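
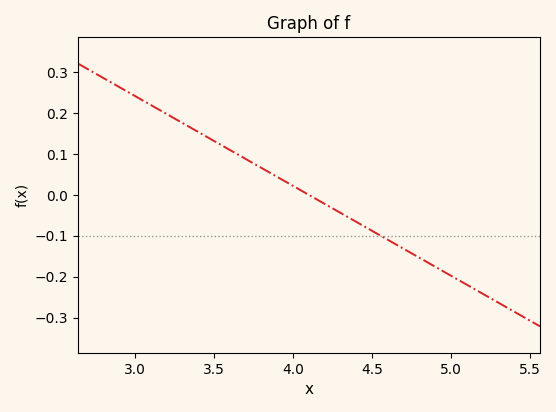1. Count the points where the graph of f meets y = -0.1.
1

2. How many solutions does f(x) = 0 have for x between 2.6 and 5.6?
1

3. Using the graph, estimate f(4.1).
0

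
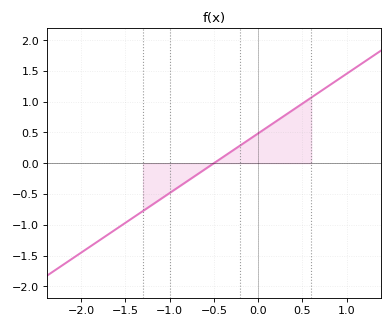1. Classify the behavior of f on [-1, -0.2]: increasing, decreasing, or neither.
increasing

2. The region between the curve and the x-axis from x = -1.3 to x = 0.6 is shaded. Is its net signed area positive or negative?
positive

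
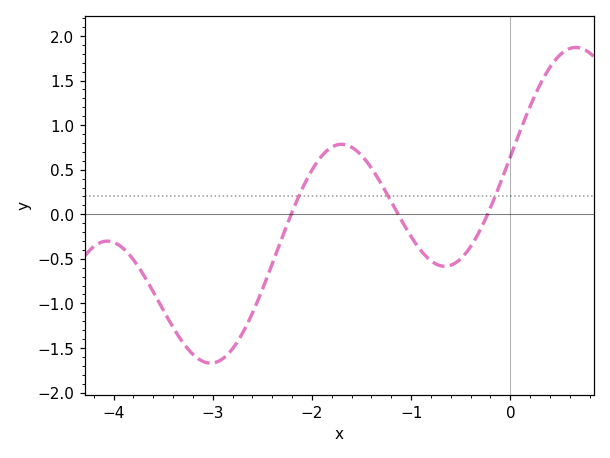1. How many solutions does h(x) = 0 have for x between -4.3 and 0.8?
3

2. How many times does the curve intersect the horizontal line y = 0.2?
3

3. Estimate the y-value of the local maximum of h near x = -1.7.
0.8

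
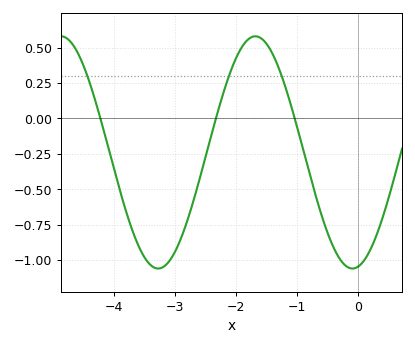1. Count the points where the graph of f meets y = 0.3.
3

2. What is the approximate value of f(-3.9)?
-0.52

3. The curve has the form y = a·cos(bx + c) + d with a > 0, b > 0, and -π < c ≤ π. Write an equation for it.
y = 0.82cos(2x - 3) - 0.24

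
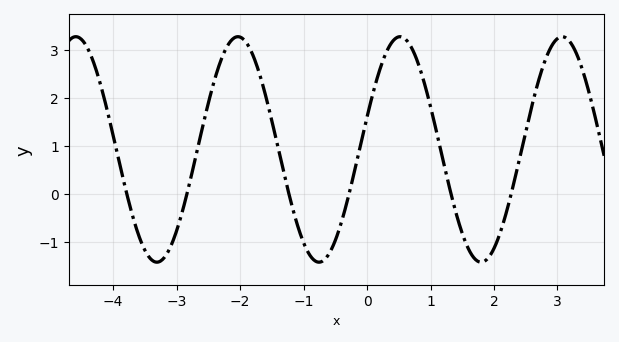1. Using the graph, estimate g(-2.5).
1.9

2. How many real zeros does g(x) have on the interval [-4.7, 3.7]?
6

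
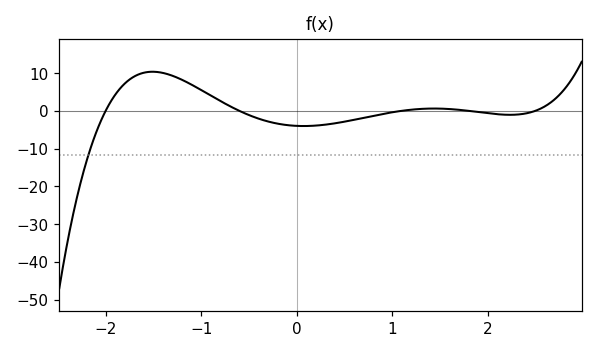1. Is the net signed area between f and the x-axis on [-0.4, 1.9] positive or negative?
negative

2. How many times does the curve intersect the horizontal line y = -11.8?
1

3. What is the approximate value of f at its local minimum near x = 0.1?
-4.02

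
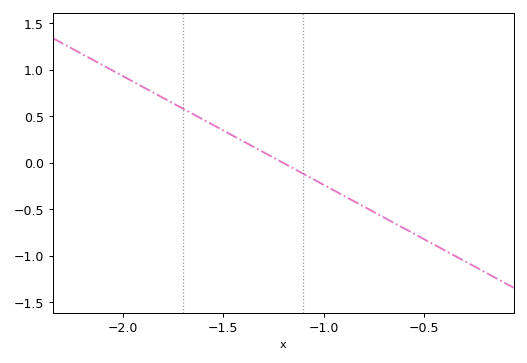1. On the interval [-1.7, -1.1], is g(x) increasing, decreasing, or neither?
decreasing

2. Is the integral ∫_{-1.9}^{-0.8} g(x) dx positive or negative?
positive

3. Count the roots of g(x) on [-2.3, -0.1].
1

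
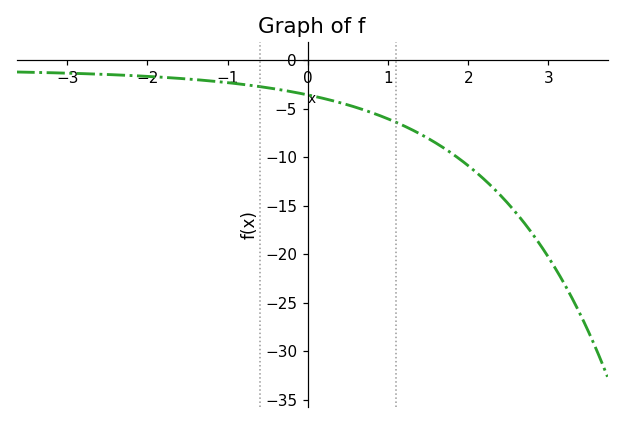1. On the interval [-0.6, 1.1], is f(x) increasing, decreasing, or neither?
decreasing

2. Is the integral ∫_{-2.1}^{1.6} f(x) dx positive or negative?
negative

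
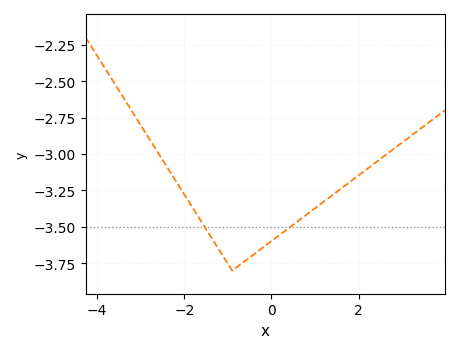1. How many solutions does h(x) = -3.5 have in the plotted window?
2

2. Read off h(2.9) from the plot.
-2.94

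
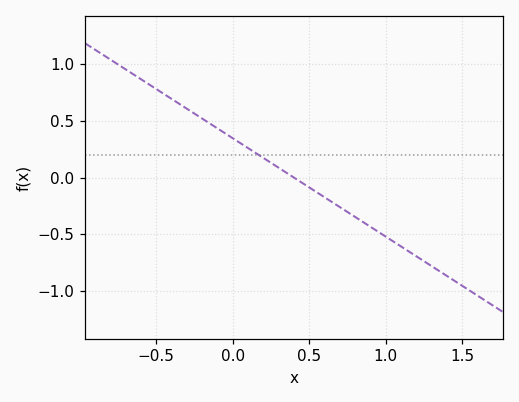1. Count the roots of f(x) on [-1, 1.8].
1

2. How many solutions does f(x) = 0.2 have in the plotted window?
1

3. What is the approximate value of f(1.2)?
-0.696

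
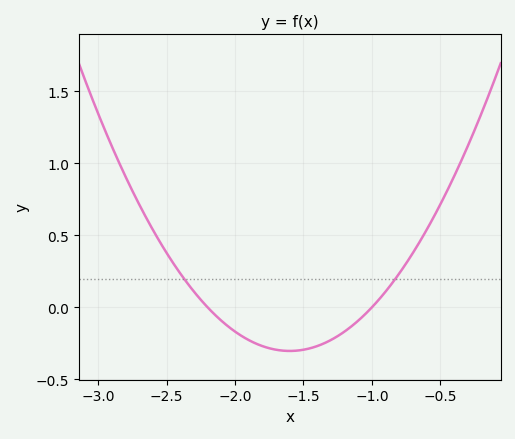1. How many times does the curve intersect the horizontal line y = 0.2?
2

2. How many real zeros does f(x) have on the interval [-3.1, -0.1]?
2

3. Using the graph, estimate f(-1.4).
-0.25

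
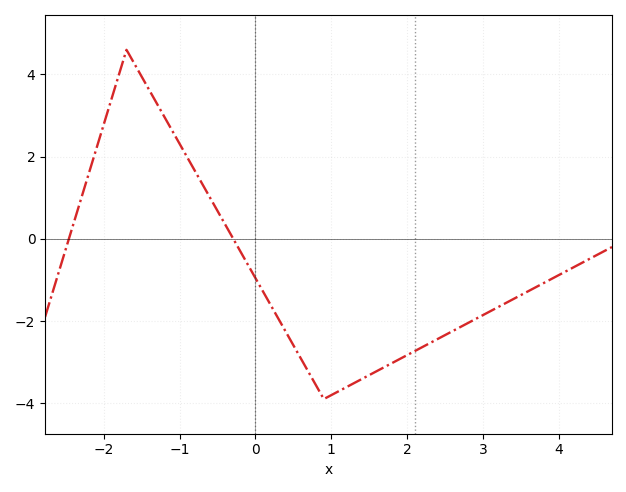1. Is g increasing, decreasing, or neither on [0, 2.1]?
neither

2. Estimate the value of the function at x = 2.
-2.83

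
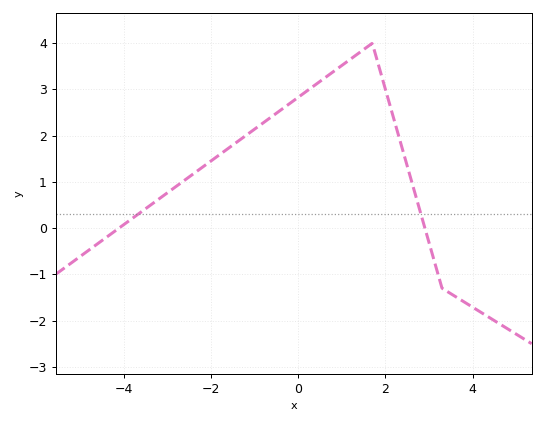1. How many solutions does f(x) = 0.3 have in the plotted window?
2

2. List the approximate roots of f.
-4.11, 2.91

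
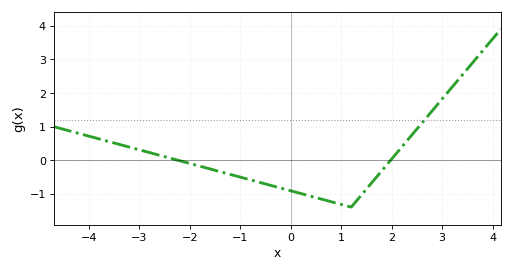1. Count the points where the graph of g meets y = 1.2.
1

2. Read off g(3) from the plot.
1.82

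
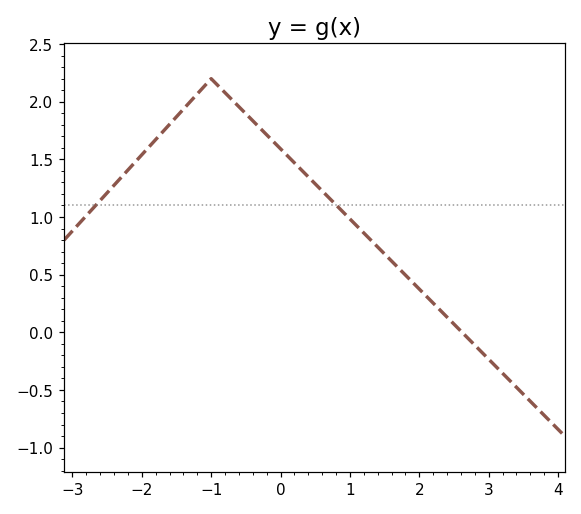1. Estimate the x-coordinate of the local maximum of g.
-1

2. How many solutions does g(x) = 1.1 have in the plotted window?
2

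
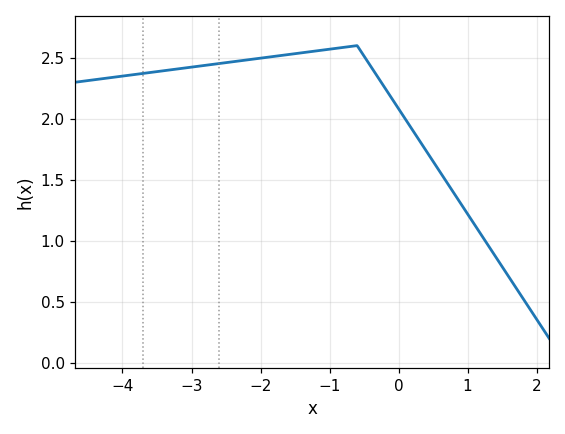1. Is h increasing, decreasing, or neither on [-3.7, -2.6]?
increasing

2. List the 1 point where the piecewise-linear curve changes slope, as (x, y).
(-0.6, 2.6)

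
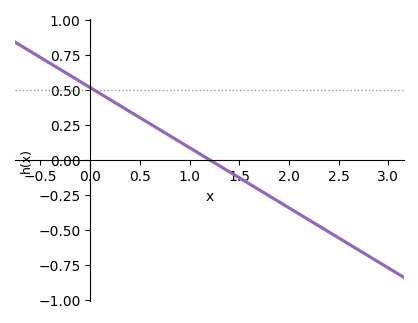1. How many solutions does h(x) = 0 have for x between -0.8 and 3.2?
1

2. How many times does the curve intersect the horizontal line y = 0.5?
1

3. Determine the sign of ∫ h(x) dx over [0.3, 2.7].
negative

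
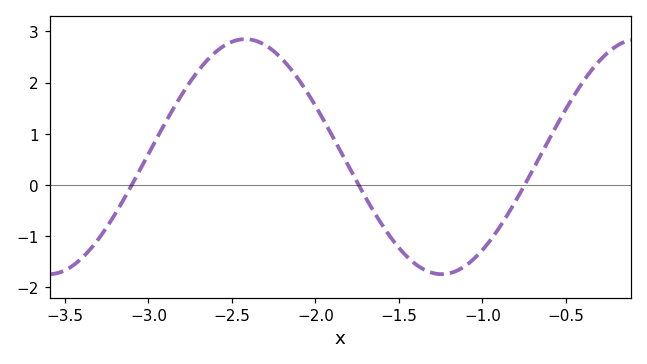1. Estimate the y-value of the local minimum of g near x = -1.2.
-1.7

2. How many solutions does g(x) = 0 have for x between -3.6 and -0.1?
3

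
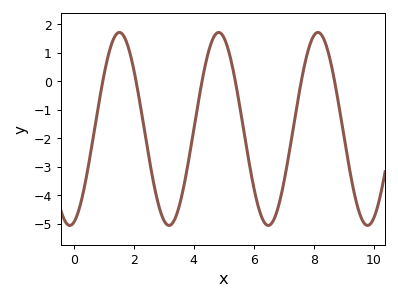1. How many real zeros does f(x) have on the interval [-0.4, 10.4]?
6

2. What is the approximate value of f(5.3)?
0.45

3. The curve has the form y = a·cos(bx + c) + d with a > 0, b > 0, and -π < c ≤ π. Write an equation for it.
y = 3.39cos(1.9x - 2.89) - 1.67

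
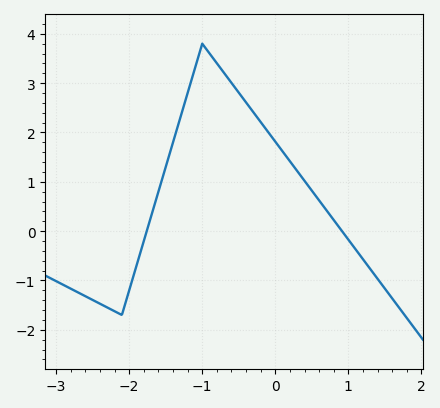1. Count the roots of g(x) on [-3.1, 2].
2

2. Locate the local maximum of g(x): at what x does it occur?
-1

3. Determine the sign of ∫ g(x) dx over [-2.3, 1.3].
positive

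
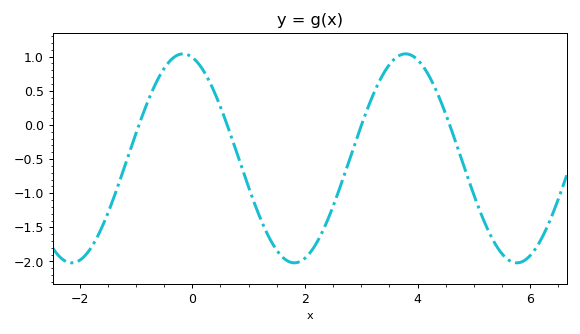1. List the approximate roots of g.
-1, 0.6, 3, 4.6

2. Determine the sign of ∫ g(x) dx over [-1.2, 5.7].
negative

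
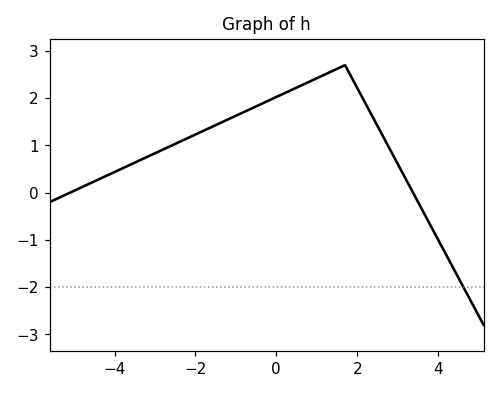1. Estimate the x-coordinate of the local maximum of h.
1.6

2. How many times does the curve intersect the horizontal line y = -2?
1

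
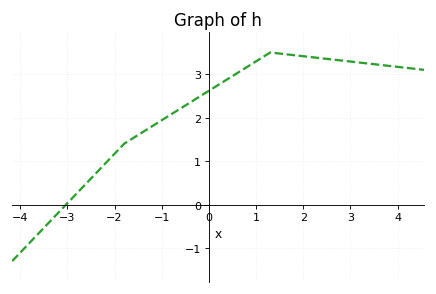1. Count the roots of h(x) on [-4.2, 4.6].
1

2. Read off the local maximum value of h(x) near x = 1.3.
3.5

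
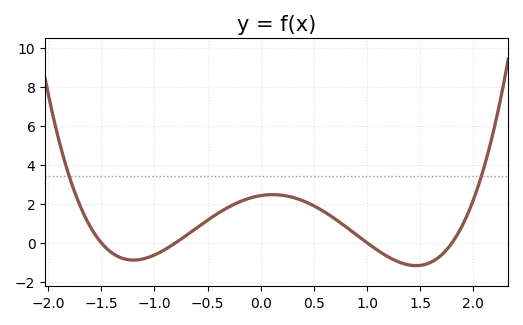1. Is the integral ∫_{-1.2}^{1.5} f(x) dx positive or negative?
positive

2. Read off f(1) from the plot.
0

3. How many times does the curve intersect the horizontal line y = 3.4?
2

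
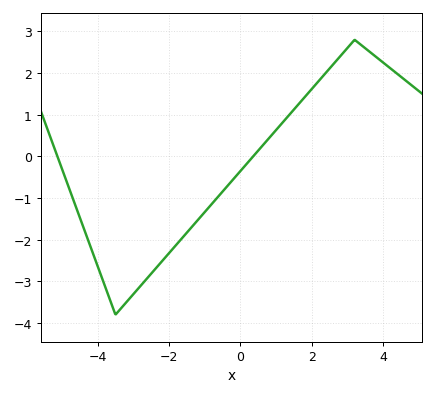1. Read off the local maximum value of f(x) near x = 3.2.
2.8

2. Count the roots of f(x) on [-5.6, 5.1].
2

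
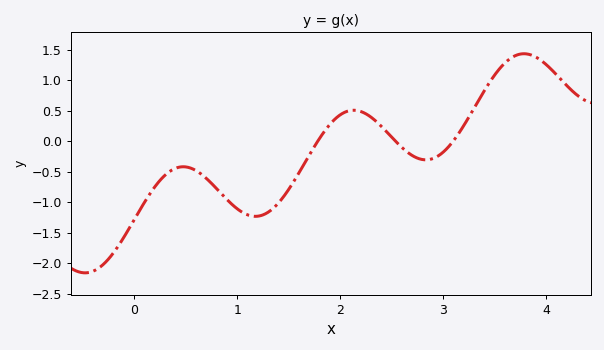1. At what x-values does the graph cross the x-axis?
1.78, 2.54, 3.1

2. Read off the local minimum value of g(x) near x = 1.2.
-1.23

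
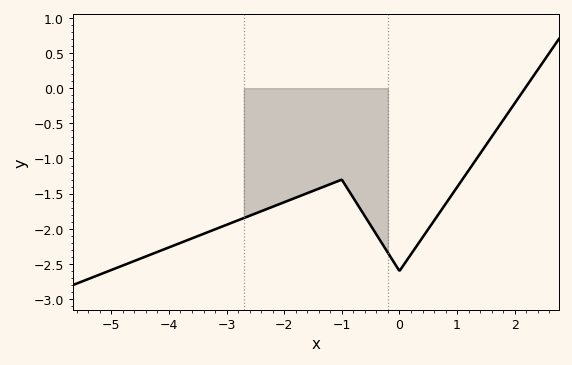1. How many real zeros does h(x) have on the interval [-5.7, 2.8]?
1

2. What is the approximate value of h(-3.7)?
-2.17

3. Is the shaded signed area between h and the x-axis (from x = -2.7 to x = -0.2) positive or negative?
negative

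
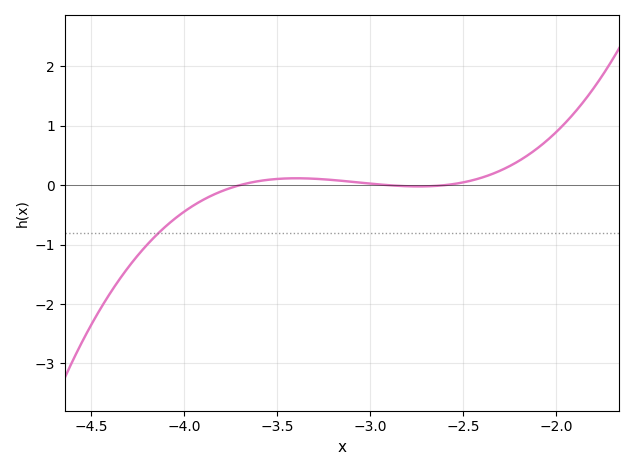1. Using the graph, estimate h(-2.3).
0.244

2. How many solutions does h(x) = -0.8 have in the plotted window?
1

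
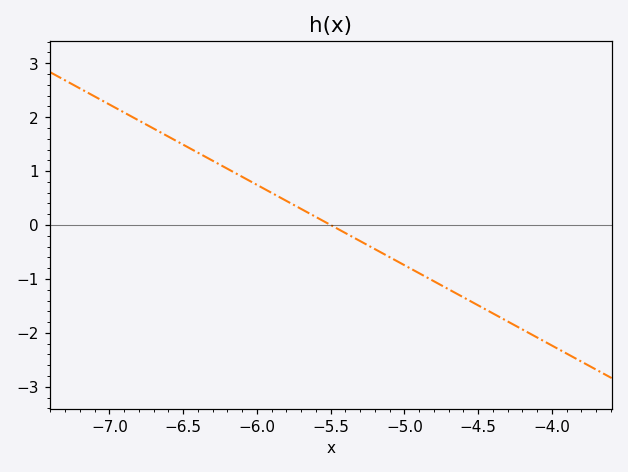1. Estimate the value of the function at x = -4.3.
-1.8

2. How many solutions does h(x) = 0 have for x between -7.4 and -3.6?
1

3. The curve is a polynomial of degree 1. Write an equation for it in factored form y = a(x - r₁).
y = -1.49(x + 5.5)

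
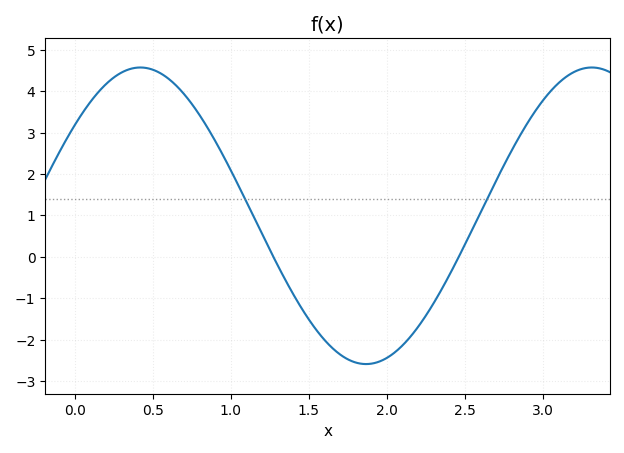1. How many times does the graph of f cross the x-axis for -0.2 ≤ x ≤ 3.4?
2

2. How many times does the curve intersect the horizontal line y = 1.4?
2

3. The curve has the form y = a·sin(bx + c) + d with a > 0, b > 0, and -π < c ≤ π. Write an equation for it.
y = 3.58sin(2.2x + 0.66) + 0.99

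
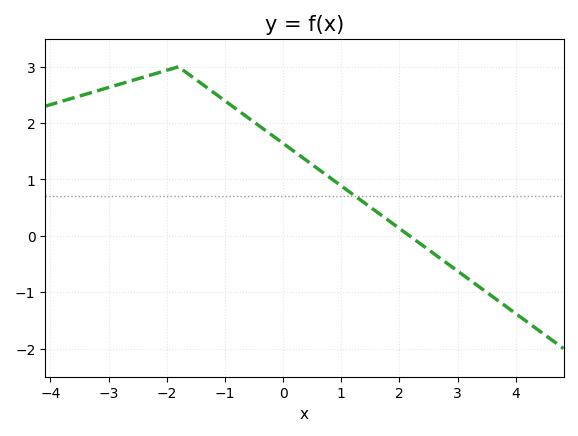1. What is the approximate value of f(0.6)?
1.2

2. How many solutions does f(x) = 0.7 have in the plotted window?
1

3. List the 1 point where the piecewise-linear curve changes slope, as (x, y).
(-1.8, 3)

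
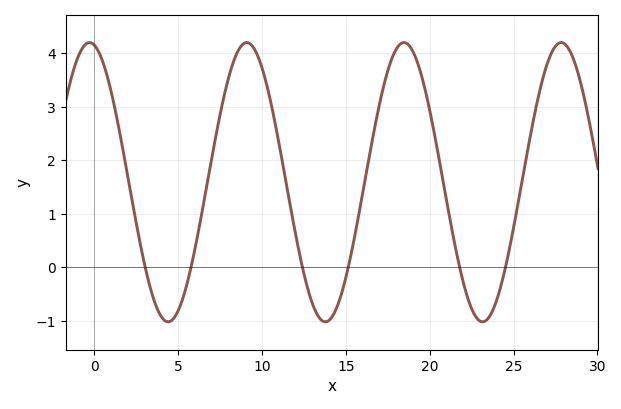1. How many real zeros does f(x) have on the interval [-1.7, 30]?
6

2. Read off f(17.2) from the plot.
3.33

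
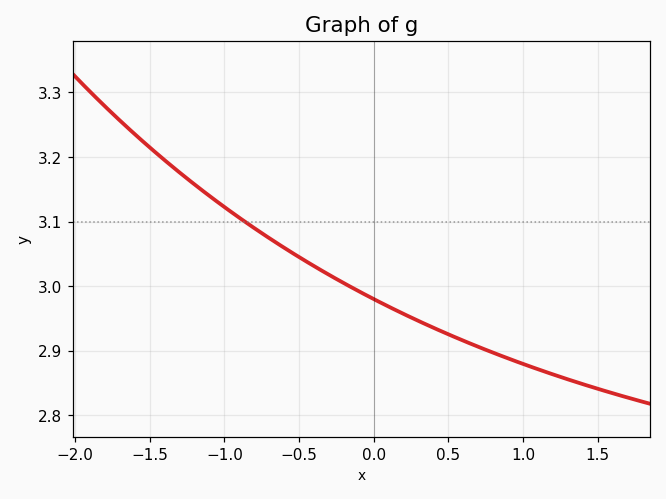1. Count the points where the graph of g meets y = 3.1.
1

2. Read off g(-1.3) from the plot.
3.18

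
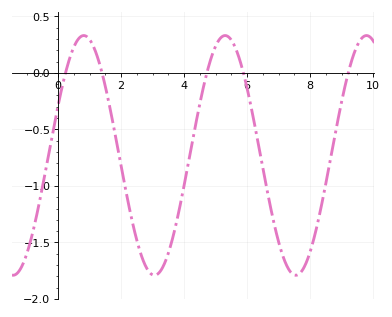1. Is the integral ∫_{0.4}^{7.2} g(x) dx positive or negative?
negative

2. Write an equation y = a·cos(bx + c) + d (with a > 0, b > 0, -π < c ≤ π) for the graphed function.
y = 1.06cos(1.4x - 1.1) - 0.73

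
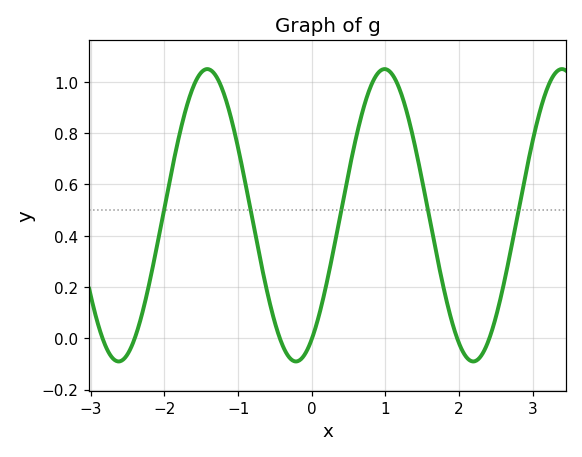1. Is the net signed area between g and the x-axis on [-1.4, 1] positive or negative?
positive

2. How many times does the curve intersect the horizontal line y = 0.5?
5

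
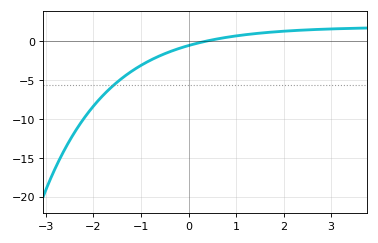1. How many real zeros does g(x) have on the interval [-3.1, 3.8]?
1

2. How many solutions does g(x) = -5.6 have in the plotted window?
1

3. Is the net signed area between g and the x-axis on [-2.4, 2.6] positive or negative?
negative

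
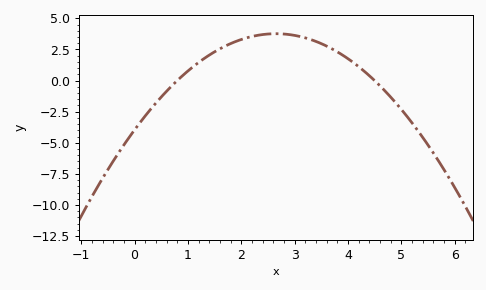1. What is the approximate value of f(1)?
0.8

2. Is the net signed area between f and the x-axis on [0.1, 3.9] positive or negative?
positive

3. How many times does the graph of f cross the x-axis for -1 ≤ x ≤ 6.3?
2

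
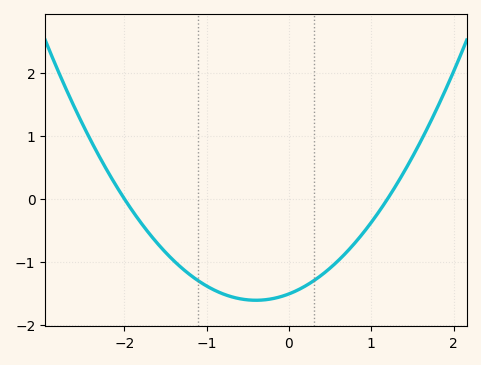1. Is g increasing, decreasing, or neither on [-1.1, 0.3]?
neither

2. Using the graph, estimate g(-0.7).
-1.56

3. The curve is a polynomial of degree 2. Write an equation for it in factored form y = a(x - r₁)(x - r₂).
y = 0.63(x + 2)(x - 1.2)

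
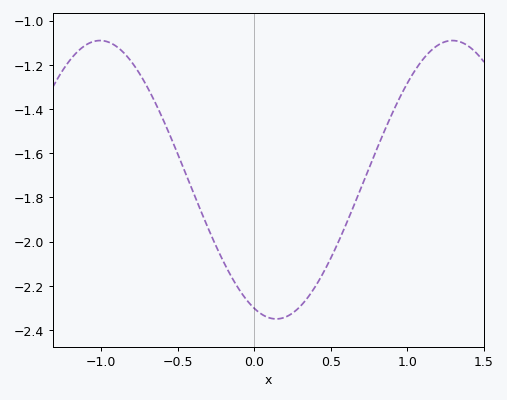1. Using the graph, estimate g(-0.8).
-1.18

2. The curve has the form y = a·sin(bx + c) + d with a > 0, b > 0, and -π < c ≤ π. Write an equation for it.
y = 0.63sin(2.7x - 2) - 1.72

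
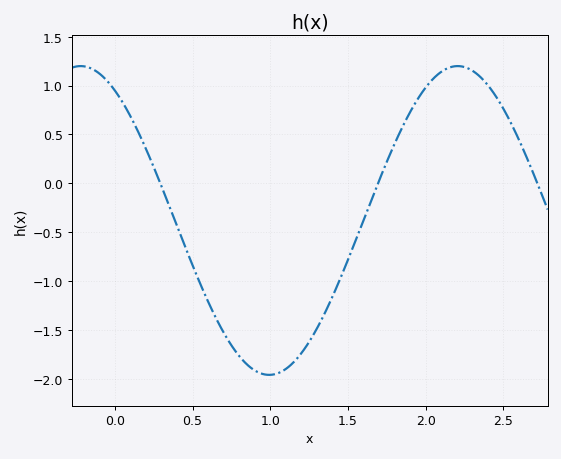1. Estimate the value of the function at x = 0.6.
-1.2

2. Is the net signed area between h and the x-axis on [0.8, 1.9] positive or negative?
negative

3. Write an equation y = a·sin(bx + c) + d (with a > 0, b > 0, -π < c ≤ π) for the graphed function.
y = 1.58sin(2.6x + 2.1) - 0.38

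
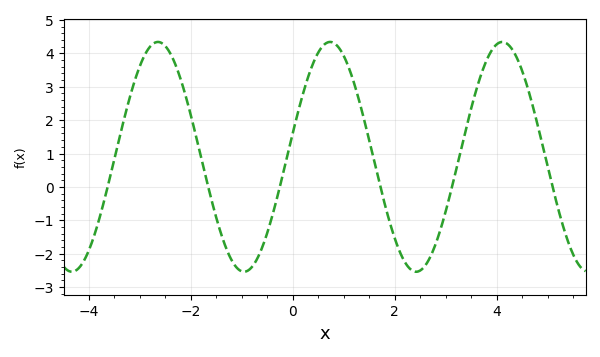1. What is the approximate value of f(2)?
-1.54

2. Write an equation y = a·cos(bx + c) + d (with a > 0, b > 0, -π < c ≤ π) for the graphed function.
y = 3.44cos(1.86x - 1.36) + 0.9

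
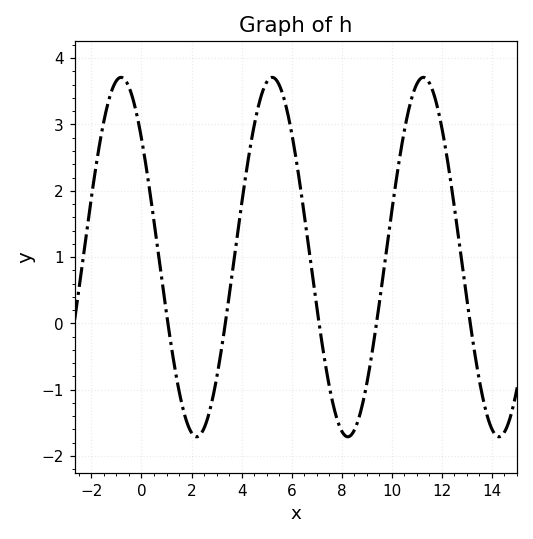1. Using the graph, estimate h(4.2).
2.3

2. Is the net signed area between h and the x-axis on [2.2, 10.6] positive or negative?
positive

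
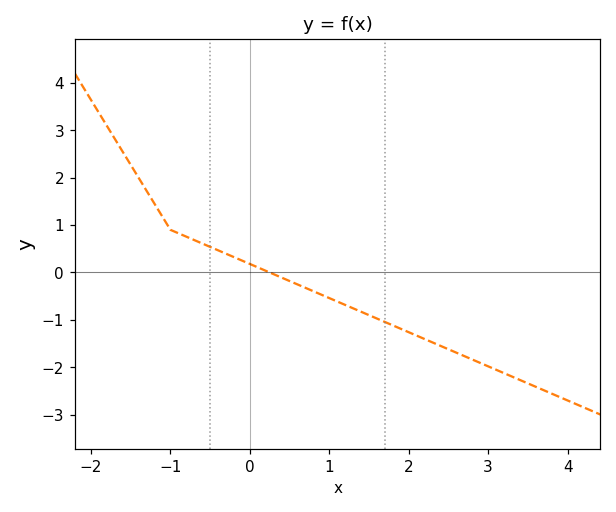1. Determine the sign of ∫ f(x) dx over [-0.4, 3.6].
negative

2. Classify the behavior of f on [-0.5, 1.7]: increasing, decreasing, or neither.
decreasing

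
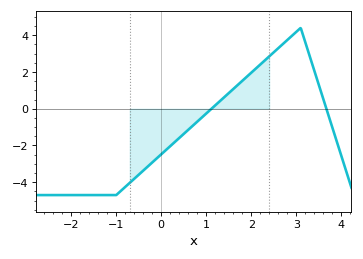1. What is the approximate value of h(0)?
-2.4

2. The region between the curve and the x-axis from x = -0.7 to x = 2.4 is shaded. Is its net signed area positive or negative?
negative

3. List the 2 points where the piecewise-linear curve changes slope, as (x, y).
(-1, -4.7); (3.1, 4.4)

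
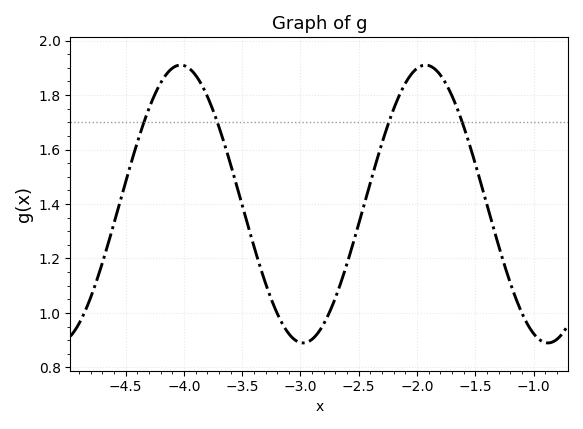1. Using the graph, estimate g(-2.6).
1.18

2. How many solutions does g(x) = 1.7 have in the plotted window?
4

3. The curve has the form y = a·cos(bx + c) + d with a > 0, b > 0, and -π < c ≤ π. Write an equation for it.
y = 0.51cos(2.99x - 0.522) + 1.4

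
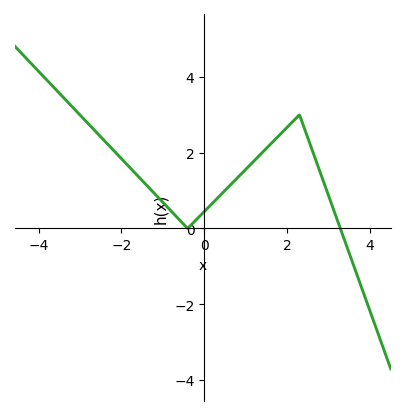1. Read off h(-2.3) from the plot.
2.2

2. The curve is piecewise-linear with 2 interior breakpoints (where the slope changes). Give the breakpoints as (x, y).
(-0.4, 0); (2.3, 3)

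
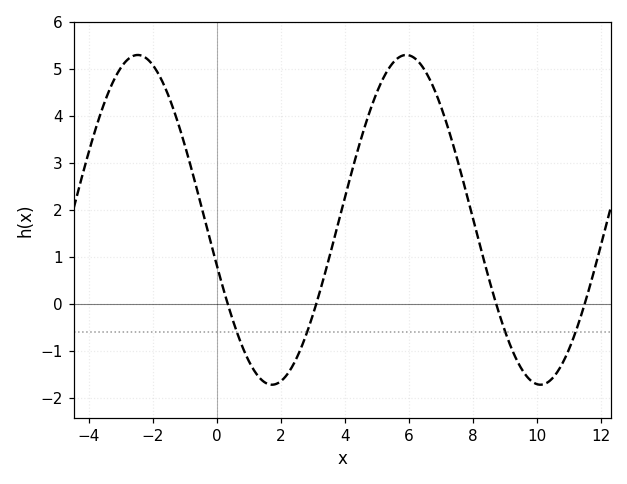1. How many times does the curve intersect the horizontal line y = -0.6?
4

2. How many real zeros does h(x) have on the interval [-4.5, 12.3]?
4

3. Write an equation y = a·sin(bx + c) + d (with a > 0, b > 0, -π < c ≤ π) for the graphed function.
y = 3.51sin(0.75x - 2.9) + 1.79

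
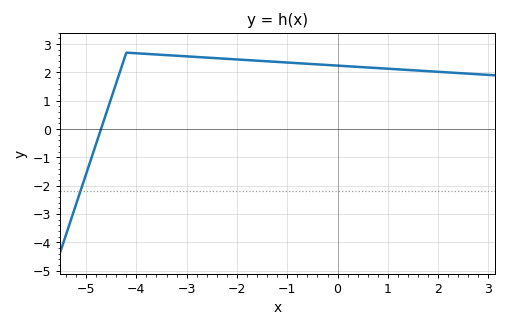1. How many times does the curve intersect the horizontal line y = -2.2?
1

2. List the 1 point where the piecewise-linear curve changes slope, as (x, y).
(-4.2, 2.7)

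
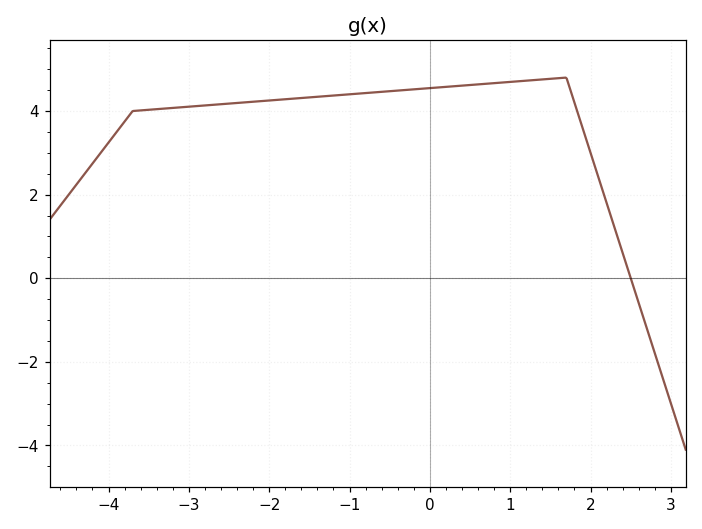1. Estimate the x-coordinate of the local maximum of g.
1.7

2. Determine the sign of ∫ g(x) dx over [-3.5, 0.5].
positive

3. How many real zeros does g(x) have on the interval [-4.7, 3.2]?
1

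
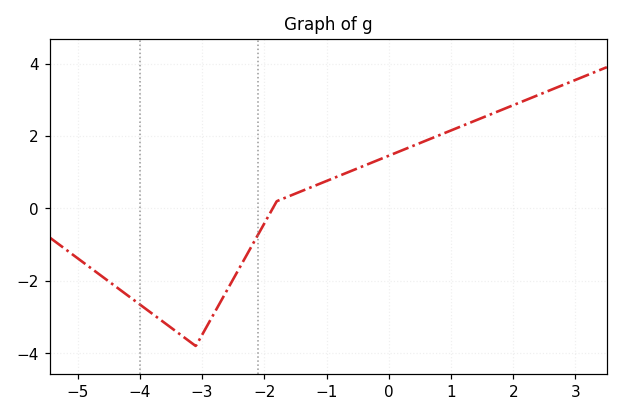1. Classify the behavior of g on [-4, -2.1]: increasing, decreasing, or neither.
neither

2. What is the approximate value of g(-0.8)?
0.8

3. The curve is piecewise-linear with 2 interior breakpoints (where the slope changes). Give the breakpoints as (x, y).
(-3.1, -3.8); (-1.8, 0.2)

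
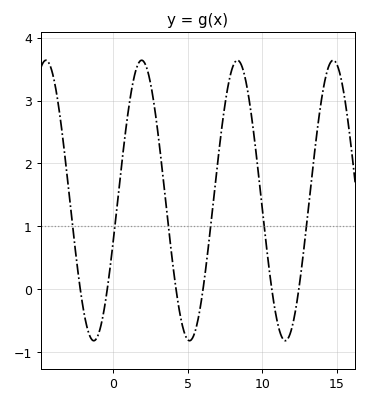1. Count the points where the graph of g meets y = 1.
6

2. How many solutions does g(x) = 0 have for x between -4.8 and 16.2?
6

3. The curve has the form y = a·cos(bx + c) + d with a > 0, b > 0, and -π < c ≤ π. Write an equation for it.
y = 2.23cos(0.98x - 1.89) + 1.41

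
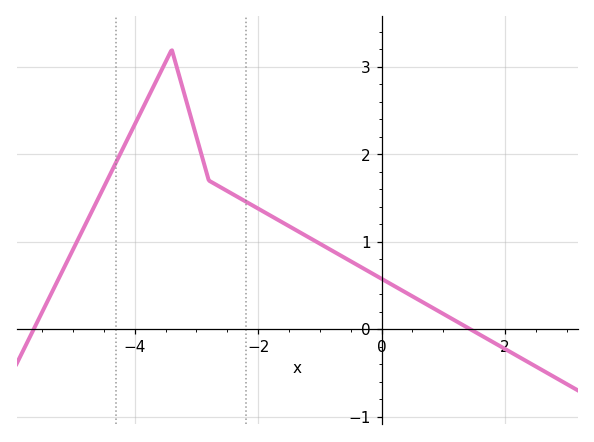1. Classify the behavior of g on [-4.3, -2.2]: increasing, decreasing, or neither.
neither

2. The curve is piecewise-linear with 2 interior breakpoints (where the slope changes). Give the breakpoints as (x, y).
(-3.4, 3.2); (-2.8, 1.7)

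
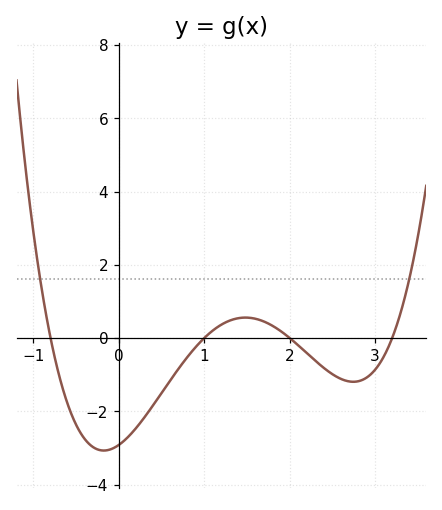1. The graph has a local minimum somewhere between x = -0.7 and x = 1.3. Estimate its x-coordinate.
-0.2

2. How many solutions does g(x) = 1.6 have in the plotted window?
2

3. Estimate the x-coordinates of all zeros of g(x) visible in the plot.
-0.8, 1, 2, 3.2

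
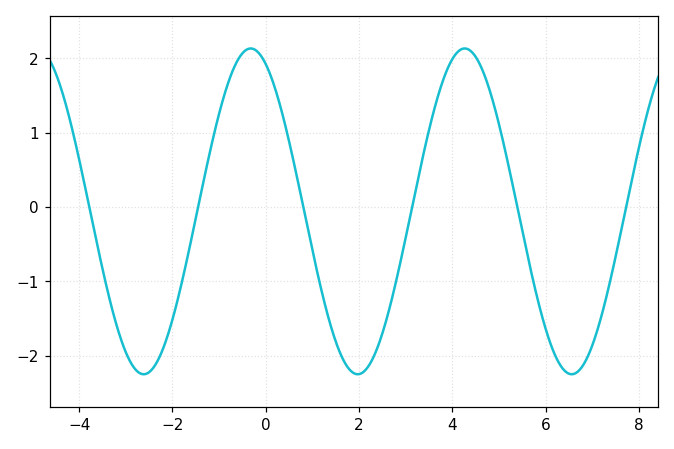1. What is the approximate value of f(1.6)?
-1.97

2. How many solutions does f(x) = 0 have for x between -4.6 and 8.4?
6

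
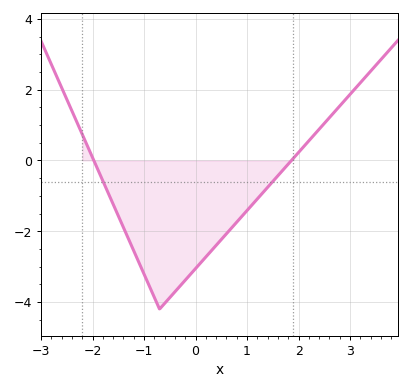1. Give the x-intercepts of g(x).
-1.98, 1.86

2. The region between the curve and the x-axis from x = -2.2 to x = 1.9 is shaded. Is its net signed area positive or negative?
negative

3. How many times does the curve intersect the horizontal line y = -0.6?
2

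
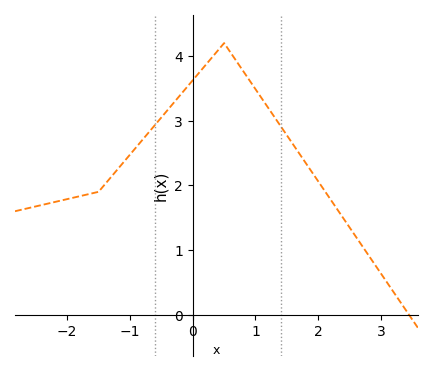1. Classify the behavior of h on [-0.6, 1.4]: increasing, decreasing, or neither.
neither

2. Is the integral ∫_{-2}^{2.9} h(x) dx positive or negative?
positive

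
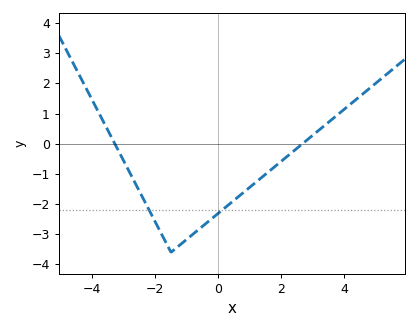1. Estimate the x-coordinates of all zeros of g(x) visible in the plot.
-3.2, 2.6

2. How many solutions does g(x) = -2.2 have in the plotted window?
2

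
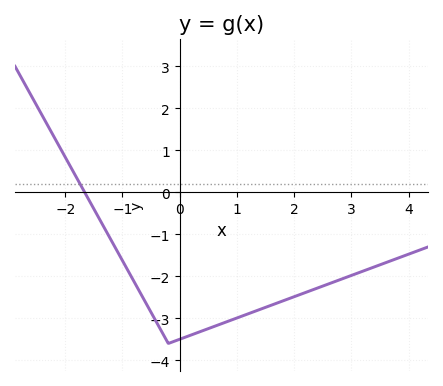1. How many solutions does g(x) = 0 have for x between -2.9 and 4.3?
1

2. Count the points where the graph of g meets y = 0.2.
1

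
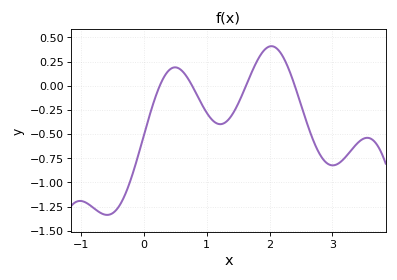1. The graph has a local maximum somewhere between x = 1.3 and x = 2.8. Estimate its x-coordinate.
2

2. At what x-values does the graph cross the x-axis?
0.3, 0.8, 1.6, 2.4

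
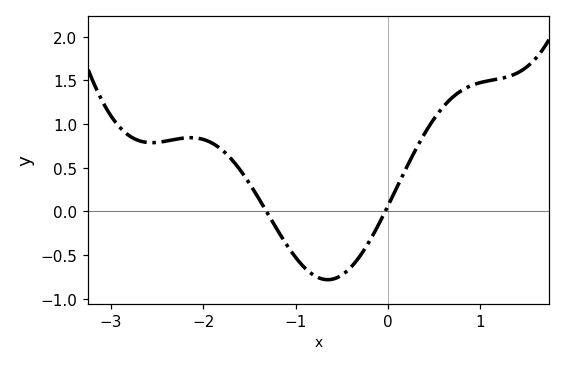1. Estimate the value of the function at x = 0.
0.05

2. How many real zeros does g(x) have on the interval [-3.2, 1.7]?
2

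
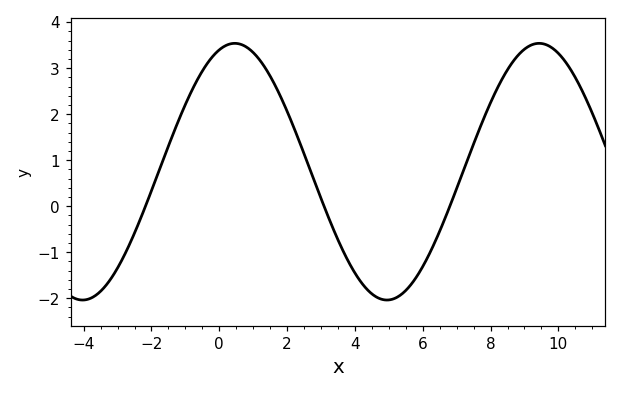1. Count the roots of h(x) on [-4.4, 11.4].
3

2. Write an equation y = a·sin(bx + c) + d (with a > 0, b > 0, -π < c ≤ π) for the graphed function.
y = 2.79sin(0.7x + 1.25) + 0.75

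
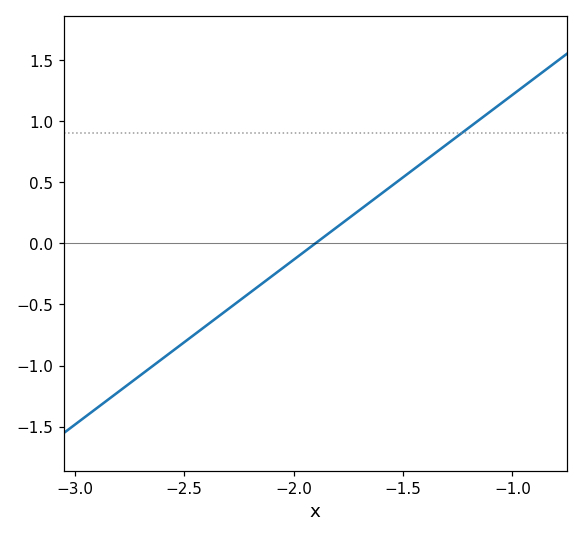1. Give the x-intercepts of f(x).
-1.9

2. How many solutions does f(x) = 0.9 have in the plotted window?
1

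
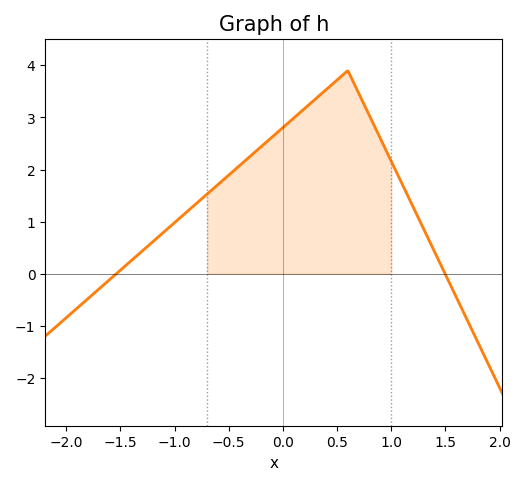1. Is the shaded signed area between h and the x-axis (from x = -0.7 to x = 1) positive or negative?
positive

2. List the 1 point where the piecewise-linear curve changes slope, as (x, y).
(0.6, 3.9)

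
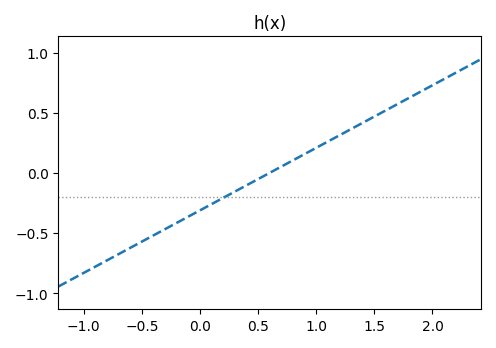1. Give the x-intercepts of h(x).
0.6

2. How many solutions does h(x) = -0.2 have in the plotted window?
1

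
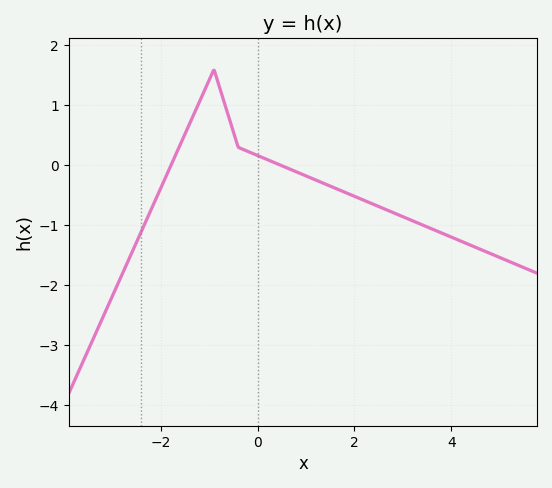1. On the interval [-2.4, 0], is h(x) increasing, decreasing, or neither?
neither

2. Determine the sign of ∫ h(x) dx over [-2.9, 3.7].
negative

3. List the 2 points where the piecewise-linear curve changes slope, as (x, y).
(-0.9, 1.6); (-0.4, 0.3)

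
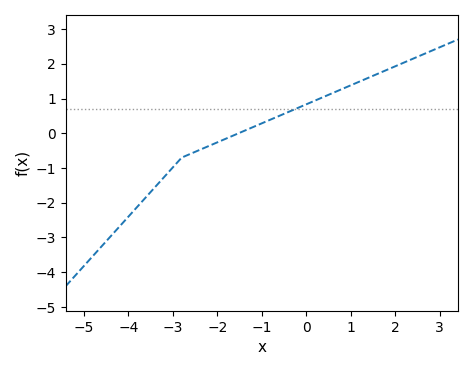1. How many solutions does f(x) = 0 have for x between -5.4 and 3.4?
1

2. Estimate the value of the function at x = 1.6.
1.71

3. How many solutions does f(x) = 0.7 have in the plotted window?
1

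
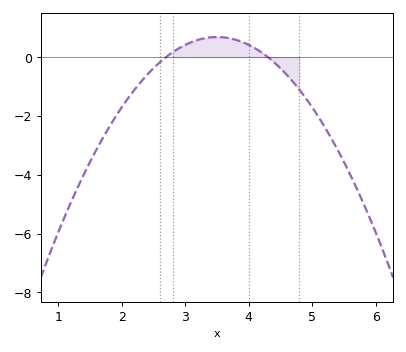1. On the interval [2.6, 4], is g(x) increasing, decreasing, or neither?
neither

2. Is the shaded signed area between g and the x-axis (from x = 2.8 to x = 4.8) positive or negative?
positive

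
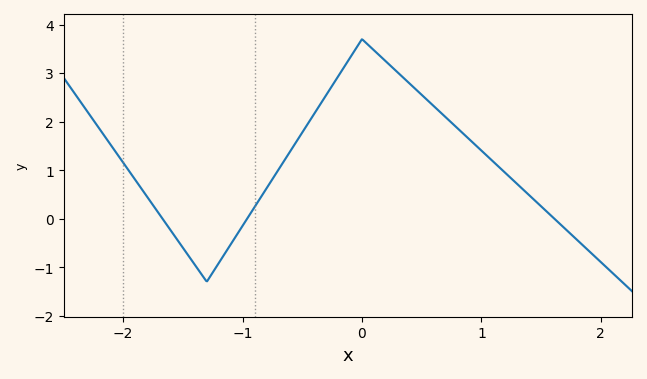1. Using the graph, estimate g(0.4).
2.78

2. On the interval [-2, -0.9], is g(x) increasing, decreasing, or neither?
neither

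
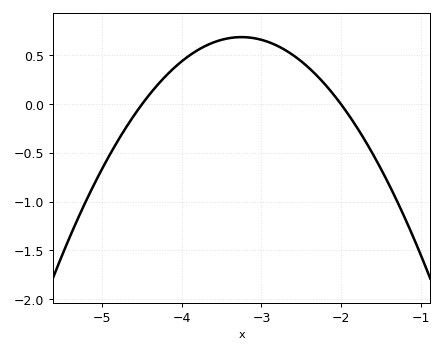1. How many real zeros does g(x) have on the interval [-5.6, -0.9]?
2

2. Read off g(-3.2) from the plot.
0.686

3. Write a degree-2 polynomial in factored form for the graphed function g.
y = -0.44(x + 4.5)(x + 2)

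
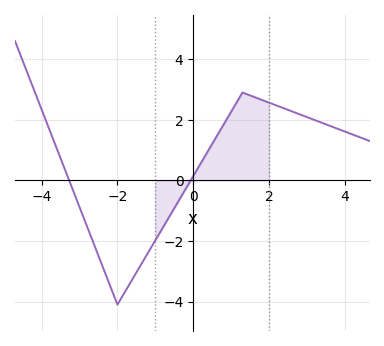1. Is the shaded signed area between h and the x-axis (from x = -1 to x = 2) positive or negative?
positive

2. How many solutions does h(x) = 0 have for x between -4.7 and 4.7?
2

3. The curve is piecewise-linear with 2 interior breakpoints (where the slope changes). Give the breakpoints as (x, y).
(-2, -4.1); (1.3, 2.9)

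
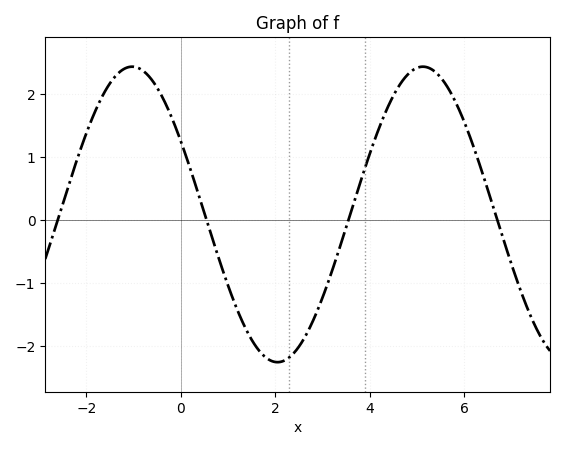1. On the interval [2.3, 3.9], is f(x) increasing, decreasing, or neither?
increasing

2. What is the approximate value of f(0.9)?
-0.8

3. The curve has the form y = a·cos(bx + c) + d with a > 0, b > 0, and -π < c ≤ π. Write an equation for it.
y = 2.35cos(1x + 1.1) + 0.09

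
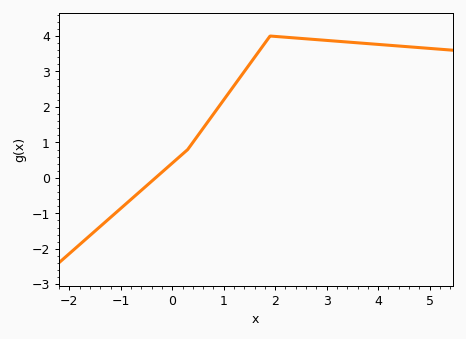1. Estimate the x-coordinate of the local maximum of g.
2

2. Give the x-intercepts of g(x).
-0.4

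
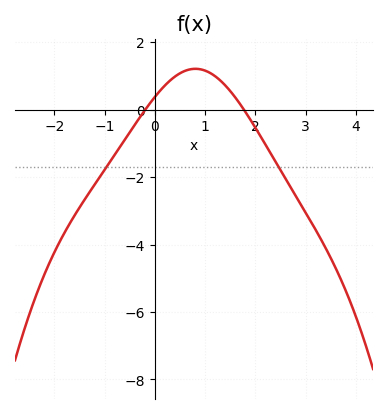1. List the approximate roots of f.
-0.2, 1.8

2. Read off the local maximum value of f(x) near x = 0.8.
1.2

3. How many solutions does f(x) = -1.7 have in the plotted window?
2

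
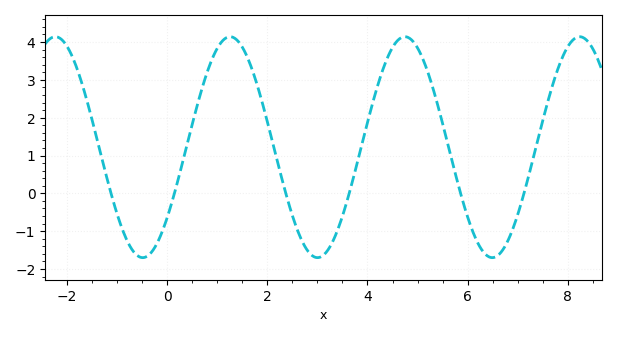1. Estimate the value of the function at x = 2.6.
-1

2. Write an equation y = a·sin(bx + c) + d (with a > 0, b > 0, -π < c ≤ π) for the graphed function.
y = 2.92sin(1.8x - 0.69) + 1.22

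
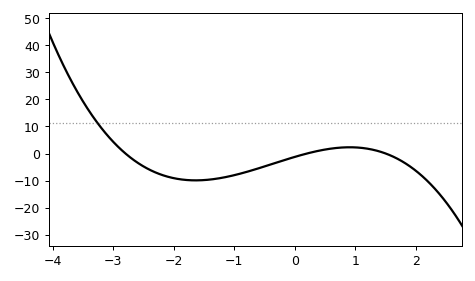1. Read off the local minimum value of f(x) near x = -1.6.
-9.92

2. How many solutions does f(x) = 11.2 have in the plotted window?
1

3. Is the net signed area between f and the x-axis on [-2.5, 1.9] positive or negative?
negative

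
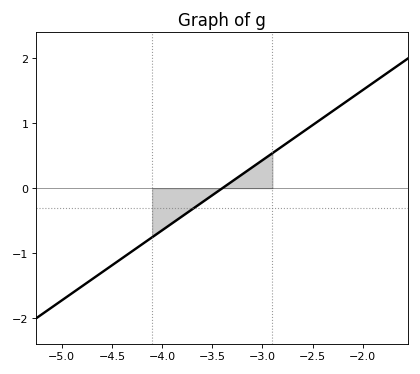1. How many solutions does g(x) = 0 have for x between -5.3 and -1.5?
1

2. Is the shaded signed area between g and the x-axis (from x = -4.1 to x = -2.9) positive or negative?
negative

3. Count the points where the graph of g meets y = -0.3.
1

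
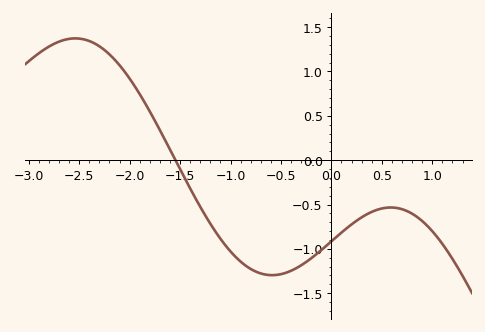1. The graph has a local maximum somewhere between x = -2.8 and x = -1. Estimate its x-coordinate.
-2.5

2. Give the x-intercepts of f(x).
-1.5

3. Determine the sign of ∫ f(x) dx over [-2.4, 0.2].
negative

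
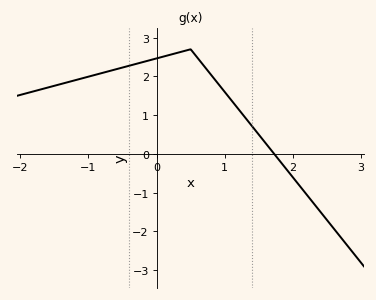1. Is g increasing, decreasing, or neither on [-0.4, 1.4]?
neither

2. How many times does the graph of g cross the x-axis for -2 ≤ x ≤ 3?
1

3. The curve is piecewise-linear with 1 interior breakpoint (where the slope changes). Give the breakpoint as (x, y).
(0.5, 2.7)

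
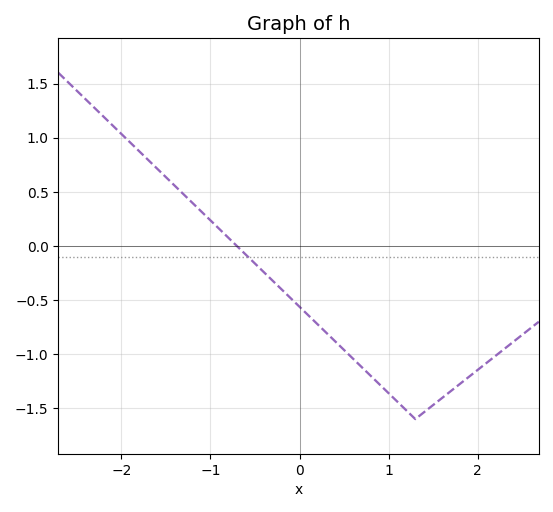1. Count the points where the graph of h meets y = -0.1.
1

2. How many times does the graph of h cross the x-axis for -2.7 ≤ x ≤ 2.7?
1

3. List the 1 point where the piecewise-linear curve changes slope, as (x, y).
(1.3, -1.6)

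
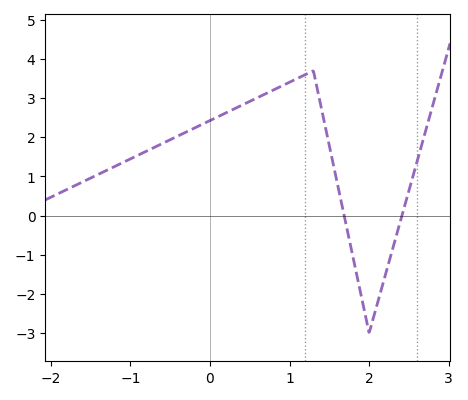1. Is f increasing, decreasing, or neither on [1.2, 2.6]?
neither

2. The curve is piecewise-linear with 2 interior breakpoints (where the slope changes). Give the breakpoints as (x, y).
(1.3, 3.7); (2, -3)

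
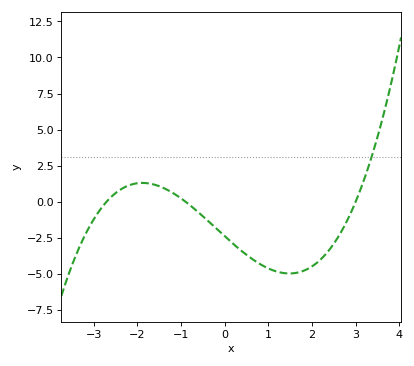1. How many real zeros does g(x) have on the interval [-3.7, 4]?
3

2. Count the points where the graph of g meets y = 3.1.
1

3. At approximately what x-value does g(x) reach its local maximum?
-1.8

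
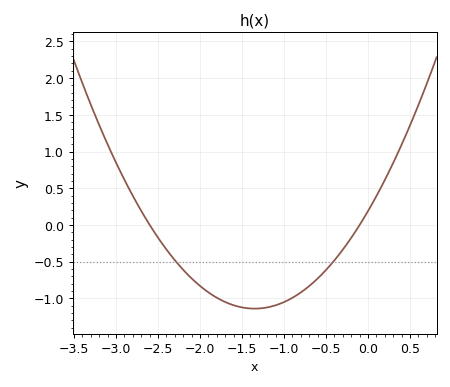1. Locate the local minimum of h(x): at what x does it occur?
-1.35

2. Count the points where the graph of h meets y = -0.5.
2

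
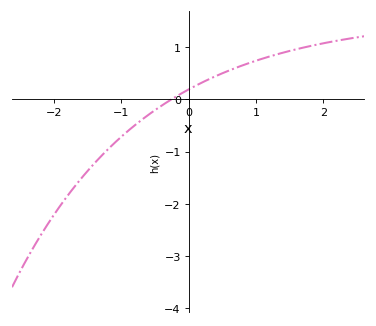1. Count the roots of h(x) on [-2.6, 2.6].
1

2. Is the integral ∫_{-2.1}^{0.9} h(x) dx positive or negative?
negative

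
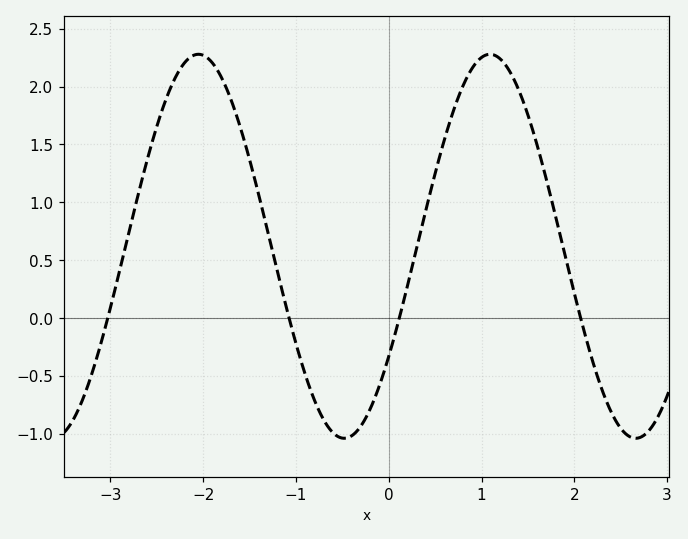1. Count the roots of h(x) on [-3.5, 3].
4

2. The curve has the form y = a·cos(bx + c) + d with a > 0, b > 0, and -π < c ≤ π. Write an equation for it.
y = 1.66cos(2x - 2.2) + 0.62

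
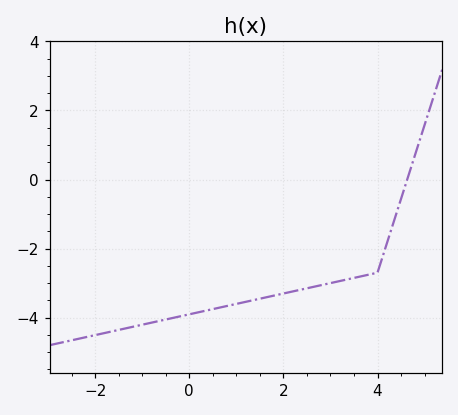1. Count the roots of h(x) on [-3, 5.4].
1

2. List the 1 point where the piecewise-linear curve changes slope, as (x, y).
(4, -2.7)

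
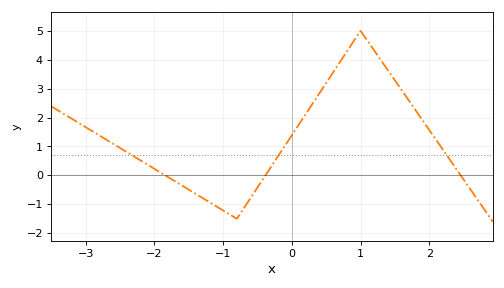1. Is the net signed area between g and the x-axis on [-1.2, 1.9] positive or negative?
positive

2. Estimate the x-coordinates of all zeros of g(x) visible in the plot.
-1.8, -0.4, 2.5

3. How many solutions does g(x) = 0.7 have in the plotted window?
3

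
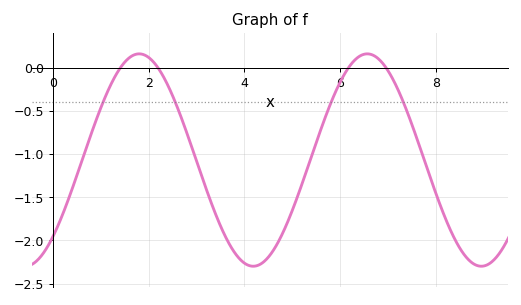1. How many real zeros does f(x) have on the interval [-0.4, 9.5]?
4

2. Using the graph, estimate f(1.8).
0.15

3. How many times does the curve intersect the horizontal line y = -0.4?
4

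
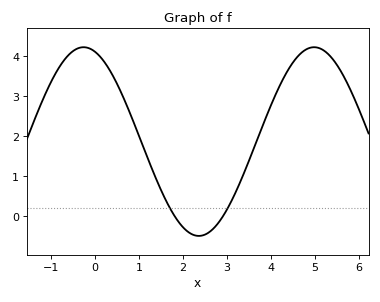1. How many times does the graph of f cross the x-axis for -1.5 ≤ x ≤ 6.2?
2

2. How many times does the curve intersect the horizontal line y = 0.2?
2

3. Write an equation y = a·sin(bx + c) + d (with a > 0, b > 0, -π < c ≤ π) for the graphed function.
y = 2.36sin(1.2x + 1.9) + 1.87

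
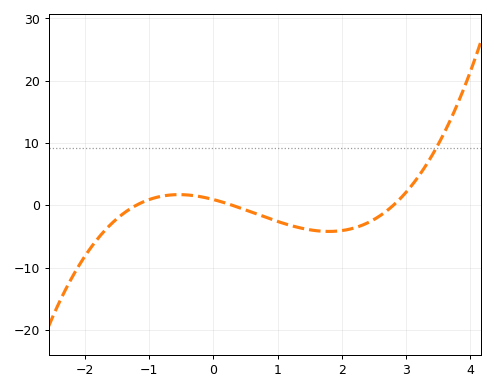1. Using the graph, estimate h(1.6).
-4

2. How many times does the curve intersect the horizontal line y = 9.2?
1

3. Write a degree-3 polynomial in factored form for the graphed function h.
y = 0.93(x + 1.2)(x - 0.3)(x - 2.8)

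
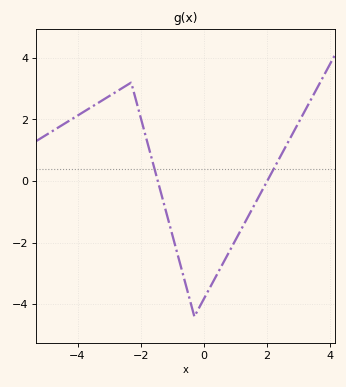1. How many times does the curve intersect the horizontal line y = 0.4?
2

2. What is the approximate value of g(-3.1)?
2.69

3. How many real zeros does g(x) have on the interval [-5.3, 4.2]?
2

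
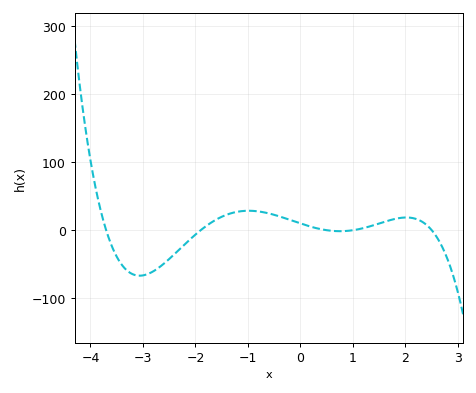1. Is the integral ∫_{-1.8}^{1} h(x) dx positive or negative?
positive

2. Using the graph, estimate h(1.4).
10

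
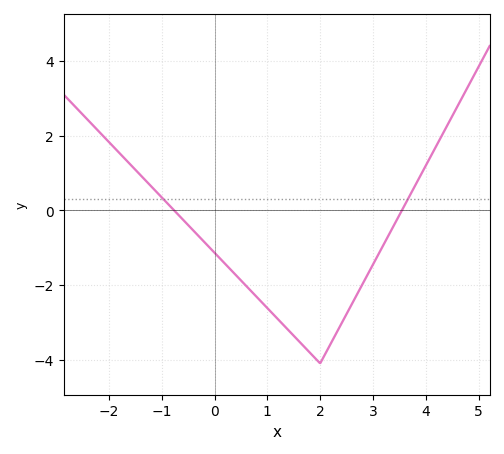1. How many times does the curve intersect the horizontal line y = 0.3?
2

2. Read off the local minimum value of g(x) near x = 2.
-4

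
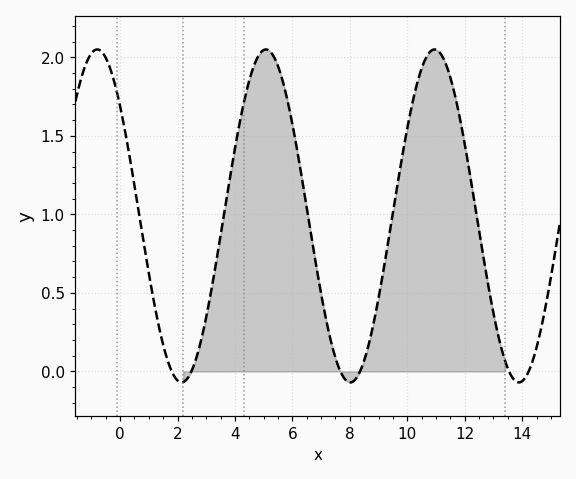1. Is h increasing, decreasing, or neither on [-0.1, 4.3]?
neither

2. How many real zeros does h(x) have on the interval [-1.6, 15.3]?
6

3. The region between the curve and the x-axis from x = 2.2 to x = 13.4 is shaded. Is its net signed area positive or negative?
positive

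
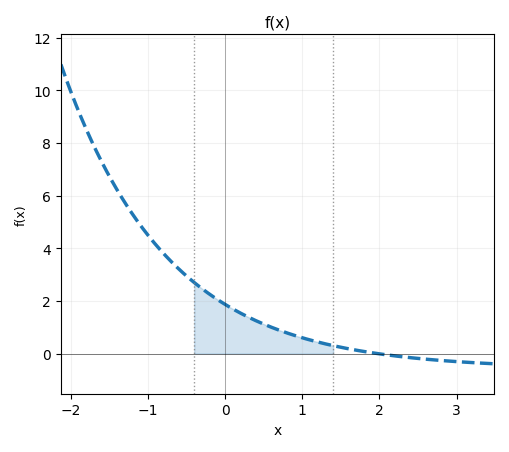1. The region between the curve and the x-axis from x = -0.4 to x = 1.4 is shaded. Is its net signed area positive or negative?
positive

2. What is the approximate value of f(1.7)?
0.128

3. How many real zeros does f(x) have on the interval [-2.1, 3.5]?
1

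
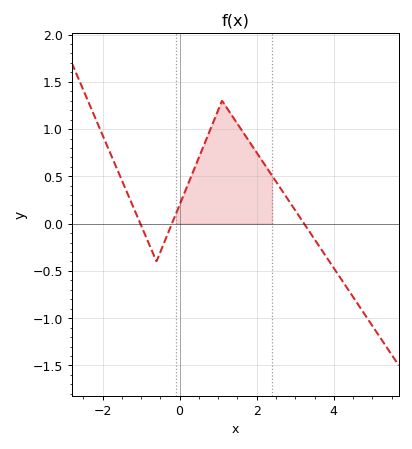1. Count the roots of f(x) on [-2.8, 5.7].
3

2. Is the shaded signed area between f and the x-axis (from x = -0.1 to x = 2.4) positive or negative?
positive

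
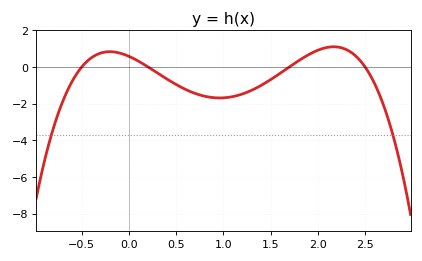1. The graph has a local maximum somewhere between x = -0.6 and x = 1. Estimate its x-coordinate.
-0.2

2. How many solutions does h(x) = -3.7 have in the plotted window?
2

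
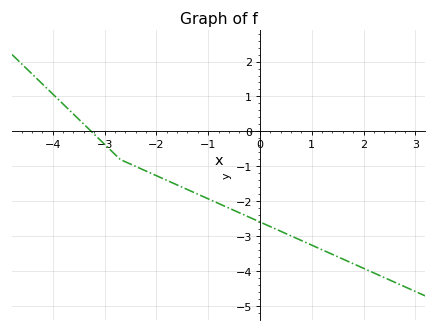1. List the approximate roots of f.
-3.2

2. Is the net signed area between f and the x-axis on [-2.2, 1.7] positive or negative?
negative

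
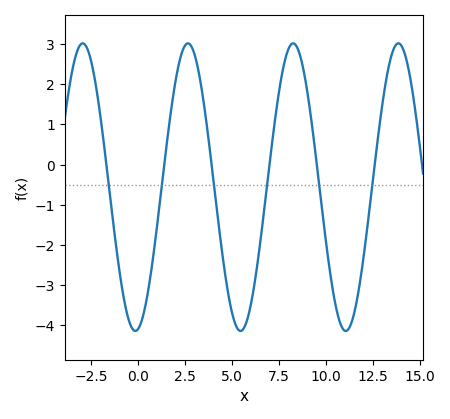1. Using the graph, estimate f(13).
1.5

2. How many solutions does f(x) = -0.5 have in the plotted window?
6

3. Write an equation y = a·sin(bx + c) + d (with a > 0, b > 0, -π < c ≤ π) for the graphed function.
y = 3.58sin(1.1x - 1.4) - 0.56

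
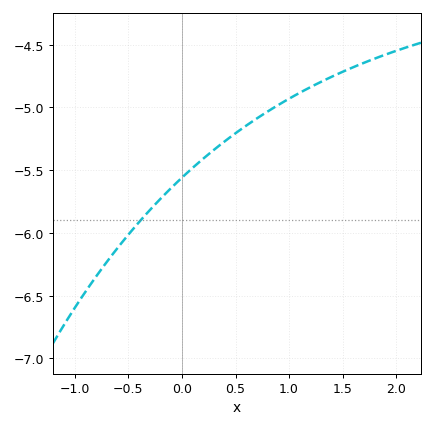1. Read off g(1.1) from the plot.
-4.88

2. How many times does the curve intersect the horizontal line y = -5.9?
1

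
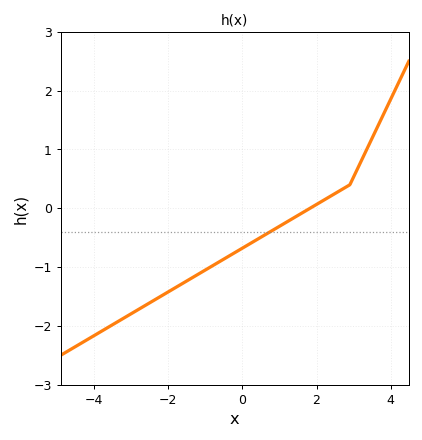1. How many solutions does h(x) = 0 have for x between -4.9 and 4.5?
1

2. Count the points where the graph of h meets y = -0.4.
1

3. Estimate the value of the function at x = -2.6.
-1.64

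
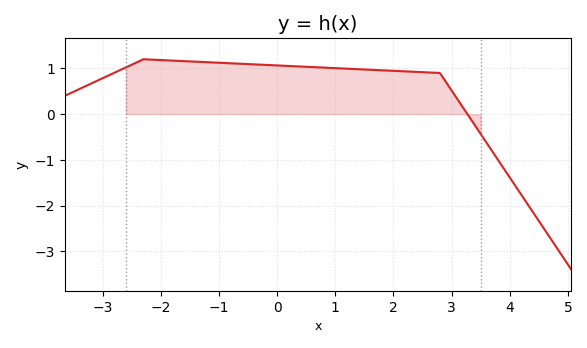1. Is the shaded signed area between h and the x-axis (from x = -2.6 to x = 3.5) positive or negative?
positive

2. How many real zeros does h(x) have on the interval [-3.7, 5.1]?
1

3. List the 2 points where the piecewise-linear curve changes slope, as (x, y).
(-2.3, 1.2); (2.8, 0.9)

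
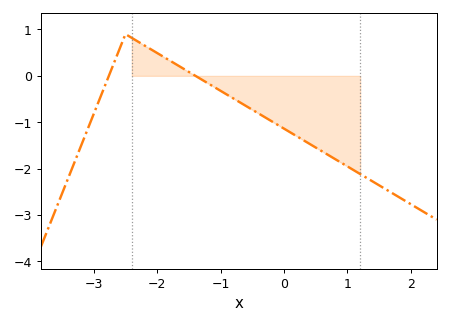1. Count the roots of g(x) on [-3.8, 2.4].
2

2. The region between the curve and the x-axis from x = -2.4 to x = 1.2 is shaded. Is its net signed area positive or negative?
negative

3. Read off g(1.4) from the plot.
-2.3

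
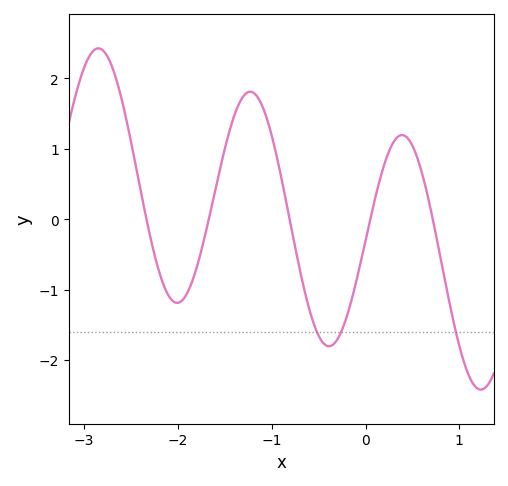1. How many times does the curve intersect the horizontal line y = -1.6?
3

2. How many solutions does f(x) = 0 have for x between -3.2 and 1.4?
5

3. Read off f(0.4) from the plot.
1.19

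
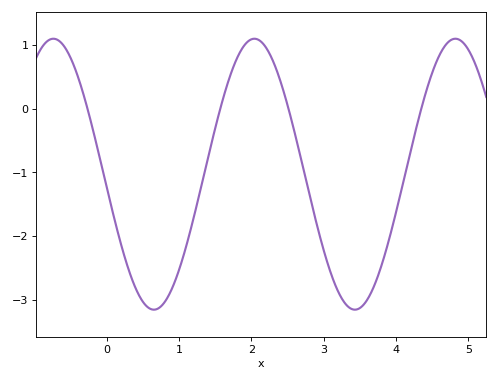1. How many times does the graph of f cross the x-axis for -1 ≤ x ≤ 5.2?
4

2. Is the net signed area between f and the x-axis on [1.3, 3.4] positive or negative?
negative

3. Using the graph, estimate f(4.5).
0.563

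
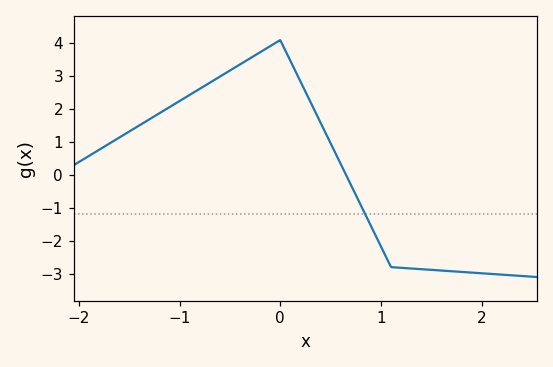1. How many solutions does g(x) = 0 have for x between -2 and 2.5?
1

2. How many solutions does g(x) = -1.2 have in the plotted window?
1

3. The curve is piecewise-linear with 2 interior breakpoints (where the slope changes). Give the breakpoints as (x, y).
(0, 4.1); (1.1, -2.8)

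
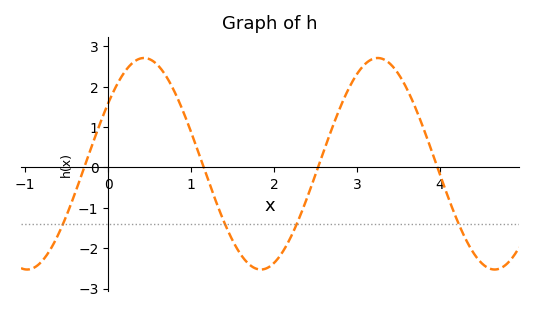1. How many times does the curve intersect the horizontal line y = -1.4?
4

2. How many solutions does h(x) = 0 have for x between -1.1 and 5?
4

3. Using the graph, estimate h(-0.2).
0.518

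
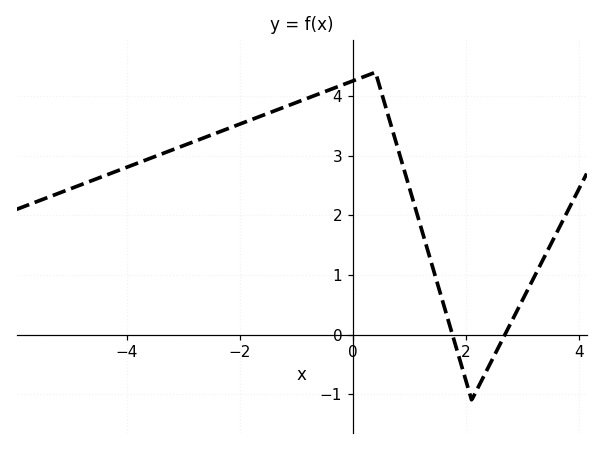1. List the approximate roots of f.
1.76, 2.69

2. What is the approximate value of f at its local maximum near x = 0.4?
4.4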